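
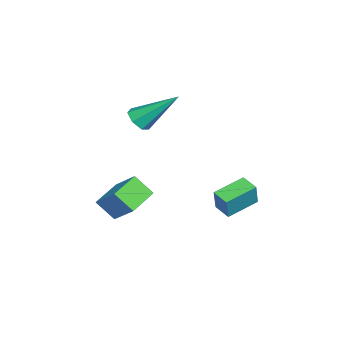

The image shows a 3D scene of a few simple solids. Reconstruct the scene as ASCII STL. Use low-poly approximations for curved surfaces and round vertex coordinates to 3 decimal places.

solid 
facet normal -0.692 -0.682 0.237
outer loop
vertex 0.064 1.465 -0.341
vertex -0.857 2.539 0.057
vertex -0.344 1.509 -1.405
endloop
endfacet
facet normal 0.627 -0.731 -0.270
outer loop
vertex 0.217 2.061 -1.597
vertex 0.064 1.465 -0.341
vertex -0.344 1.509 -1.405
endloop
endfacet
facet normal -0.693 -0.681 0.237
outer loop
vertex -0.344 1.509 -1.405
vertex -0.857 2.539 0.057
vertex -1.265 2.584 -1.007
endloop
endfacet
facet normal -0.358 0.039 -0.933
outer loop
vertex -1.265 2.584 -1.007
vertex 0.217 2.061 -1.597
vertex -0.344 1.509 -1.405
endloop
endfacet
facet normal 0.358 -0.039 0.933
outer loop
vertex 0.064 1.465 -0.341
vertex -0.296 3.091 -0.135
vertex -0.857 2.539 0.057
endloop
endfacet
facet normal 0.626 -0.731 -0.271
outer loop
vertex 0.625 2.016 -0.533
vertex 0.064 1.465 -0.341
vertex 0.217 2.061 -1.597
endloop
endfacet
facet normal 0.358 -0.039 0.933
outer loop
vertex 0.625 2.016 -0.533
vertex -0.296 3.091 -0.135
vertex 0.064 1.465 -0.341
endloop
endfacet
facet normal -0.626 0.731 0.271
outer loop
vertex -0.857 2.539 0.057
vertex -0.296 3.091 -0.135
vertex -1.265 2.584 -1.007
endloop
endfacet
facet normal -0.358 0.039 -0.933
outer loop
vertex -0.704 3.135 -1.199
vertex 0.217 2.061 -1.597
vertex -1.265 2.584 -1.007
endloop
endfacet
facet normal -0.626 0.732 0.270
outer loop
vertex -1.265 2.584 -1.007
vertex -0.296 3.091 -0.135
vertex -0.704 3.135 -1.199
endloop
endfacet
facet normal 0.692 0.682 -0.237
outer loop
vertex -0.704 3.135 -1.199
vertex 0.625 2.016 -0.533
vertex 0.217 2.061 -1.597
endloop
endfacet
facet normal 0.693 0.681 -0.237
outer loop
vertex -0.296 3.091 -0.135
vertex 0.625 2.016 -0.533
vertex -0.704 3.135 -1.199
endloop
endfacet
facet normal -0.016 -0.752 -0.659
outer loop
vertex -2.064 -2.031 2.258
vertex -2.679 -1.866 2.085
vertex -2.108 -1.654 1.829
endloop
endfacet
facet normal 0.966 0.235 0.107
outer loop
vertex -2.064 -2.031 2.258
vertex -2.108 -1.654 1.829
vertex -2.641 -0.234 3.515
endloop
endfacet
facet normal -0.016 -0.752 -0.659
outer loop
vertex -2.108 -1.654 1.829
vertex -2.679 -1.866 2.085
vertex -2.582 -1.437 1.593
endloop
endfacet
facet normal 0.544 0.718 -0.433
outer loop
vertex -2.108 -1.654 1.829
vertex -2.582 -1.437 1.593
vertex -2.641 -0.234 3.515
endloop
endfacet
facet normal -0.017 -0.752 -0.659
outer loop
vertex -2.582 -1.437 1.593
vertex -2.679 -1.866 2.085
vertex -3.129 -1.542 1.727
endloop
endfacet
facet normal -0.282 0.809 -0.515
outer loop
vertex -2.582 -1.437 1.593
vertex -3.129 -1.542 1.727
vertex -2.641 -0.234 3.515
endloop
endfacet
facet normal -0.017 -0.752 -0.659
outer loop
vertex -3.129 -1.542 1.727
vertex -2.679 -1.866 2.085
vertex -3.337 -1.891 2.131
endloop
endfacet
facet normal -0.894 0.441 -0.079
outer loop
vertex -3.129 -1.542 1.727
vertex -3.337 -1.891 2.131
vertex -2.641 -0.234 3.515
endloop
endfacet
facet normal -0.017 -0.752 -0.659
outer loop
vertex -3.337 -1.891 2.131
vertex -2.679 -1.866 2.085
vertex -3.049 -2.221 2.5
endloop
endfacet
facet normal -0.829 -0.110 0.549
outer loop
vertex -3.337 -1.891 2.131
vertex -3.049 -2.221 2.5
vertex -2.641 -0.234 3.515
endloop
endfacet
facet normal -0.018 -0.752 -0.659
outer loop
vertex -3.049 -2.221 2.5
vertex -2.679 -1.866 2.085
vertex -2.482 -2.284 2.556
endloop
endfacet
facet normal -0.136 -0.428 0.893
outer loop
vertex -3.049 -2.221 2.5
vertex -2.482 -2.284 2.556
vertex -2.641 -0.234 3.515
endloop
endfacet
facet normal -0.016 -0.751 -0.660
outer loop
vertex -2.482 -2.284 2.556
vertex -2.679 -1.866 2.085
vertex -2.064 -2.031 2.258
endloop
endfacet
facet normal 0.663 -0.274 0.697
outer loop
vertex -2.482 -2.284 2.556
vertex -2.064 -2.031 2.258
vertex -2.641 -0.234 3.515
endloop
endfacet
facet normal -0.471 -0.595 -0.651
outer loop
vertex -1.692 -3.502 -2.304
vertex -2.971 -2.865 -1.962
vertex -1.525 -2.717 -3.142
endloop
endfacet
facet normal 0.871 -0.433 -0.232
outer loop
vertex -0.829 -1.835 -2.178
vertex -1.692 -3.502 -2.304
vertex -1.525 -2.717 -3.142
endloop
endfacet
facet normal -0.470 -0.596 -0.651
outer loop
vertex -1.525 -2.717 -3.142
vertex -2.971 -2.865 -1.962
vertex -2.805 -2.08 -2.8
endloop
endfacet
facet normal 0.144 0.676 -0.722
outer loop
vertex -2.805 -2.08 -2.8
vertex -0.829 -1.835 -2.178
vertex -1.525 -2.717 -3.142
endloop
endfacet
facet normal -0.144 -0.676 0.722
outer loop
vertex -1.692 -3.502 -2.304
vertex -2.275 -1.983 -0.998
vertex -2.971 -2.865 -1.962
endloop
endfacet
facet normal 0.871 -0.433 -0.233
outer loop
vertex -0.995 -2.62 -1.34
vertex -1.692 -3.502 -2.304
vertex -0.829 -1.835 -2.178
endloop
endfacet
facet normal -0.144 -0.676 0.723
outer loop
vertex -0.995 -2.62 -1.34
vertex -2.275 -1.983 -0.998
vertex -1.692 -3.502 -2.304
endloop
endfacet
facet normal -0.871 0.433 0.233
outer loop
vertex -2.971 -2.865 -1.962
vertex -2.275 -1.983 -0.998
vertex -2.805 -2.08 -2.8
endloop
endfacet
facet normal 0.144 0.676 -0.723
outer loop
vertex -2.108 -1.198 -1.836
vertex -0.829 -1.835 -2.178
vertex -2.805 -2.08 -2.8
endloop
endfacet
facet normal -0.871 0.434 0.233
outer loop
vertex -2.805 -2.08 -2.8
vertex -2.275 -1.983 -0.998
vertex -2.108 -1.198 -1.836
endloop
endfacet
facet normal 0.471 0.595 0.651
outer loop
vertex -2.108 -1.198 -1.836
vertex -0.995 -2.62 -1.34
vertex -0.829 -1.835 -2.178
endloop
endfacet
facet normal 0.470 0.595 0.651
outer loop
vertex -2.275 -1.983 -0.998
vertex -0.995 -2.62 -1.34
vertex -2.108 -1.198 -1.836
endloop
endfacet

endsolid


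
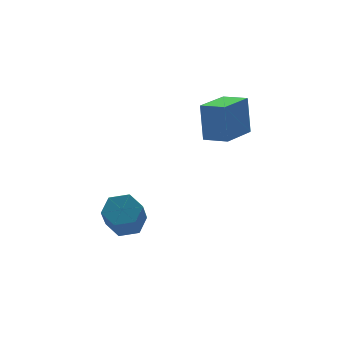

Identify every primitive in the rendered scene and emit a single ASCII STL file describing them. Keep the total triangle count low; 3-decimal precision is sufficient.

solid 
facet normal 0.343 0.491 -0.801
outer loop
vertex -0.584 0.276 -4.095
vertex -1.09 -0.12 -4.555
vertex -1.307 0.566 -4.227
endloop
endfacet
facet normal 0.212 0.790 0.575
outer loop
vertex -0.584 0.276 -4.095
vertex -1.307 0.566 -4.227
vertex -1.103 -0.465 -2.886
endloop
endfacet
facet normal 0.212 0.790 0.575
outer loop
vertex -1.103 -0.465 -2.886
vertex -1.307 0.566 -4.227
vertex -1.826 -0.175 -3.018
endloop
endfacet
facet normal -0.343 -0.491 0.801
outer loop
vertex -1.103 -0.465 -2.886
vertex -1.826 -0.175 -3.018
vertex -1.61 -0.86 -3.345
endloop
endfacet
facet normal 0.344 0.491 -0.800
outer loop
vertex -1.307 0.566 -4.227
vertex -1.09 -0.12 -4.555
vertex -1.813 0.171 -4.687
endloop
endfacet
facet normal -0.686 0.713 0.143
outer loop
vertex -1.307 0.566 -4.227
vertex -1.813 0.171 -4.687
vertex -1.826 -0.175 -3.018
endloop
endfacet
facet normal -0.686 0.713 0.143
outer loop
vertex -1.826 -0.175 -3.018
vertex -1.813 0.171 -4.687
vertex -2.332 -0.57 -3.478
endloop
endfacet
facet normal -0.345 -0.491 0.800
outer loop
vertex -1.826 -0.175 -3.018
vertex -2.332 -0.57 -3.478
vertex -1.61 -0.86 -3.345
endloop
endfacet
facet normal 0.344 0.490 -0.801
outer loop
vertex -1.813 0.171 -4.687
vertex -1.09 -0.12 -4.555
vertex -1.597 -0.515 -5.014
endloop
endfacet
facet normal -0.898 -0.077 -0.433
outer loop
vertex -1.813 0.171 -4.687
vertex -1.597 -0.515 -5.014
vertex -2.332 -0.57 -3.478
endloop
endfacet
facet normal -0.898 -0.077 -0.433
outer loop
vertex -2.332 -0.57 -3.478
vertex -1.597 -0.515 -5.014
vertex -2.116 -1.256 -3.805
endloop
endfacet
facet normal -0.344 -0.490 0.801
outer loop
vertex -2.332 -0.57 -3.478
vertex -2.116 -1.256 -3.805
vertex -1.61 -0.86 -3.345
endloop
endfacet
facet normal 0.343 0.491 -0.801
outer loop
vertex -1.597 -0.515 -5.014
vertex -1.09 -0.12 -4.555
vertex -0.874 -0.805 -4.882
endloop
endfacet
facet normal -0.212 -0.790 -0.575
outer loop
vertex -1.597 -0.515 -5.014
vertex -0.874 -0.805 -4.882
vertex -2.116 -1.256 -3.805
endloop
endfacet
facet normal -0.212 -0.790 -0.575
outer loop
vertex -2.116 -1.256 -3.805
vertex -0.874 -0.805 -4.882
vertex -1.393 -1.546 -3.673
endloop
endfacet
facet normal -0.343 -0.491 0.801
outer loop
vertex -2.116 -1.256 -3.805
vertex -1.393 -1.546 -3.673
vertex -1.61 -0.86 -3.345
endloop
endfacet
facet normal 0.345 0.491 -0.800
outer loop
vertex -0.874 -0.805 -4.882
vertex -1.09 -0.12 -4.555
vertex -0.368 -0.41 -4.422
endloop
endfacet
facet normal 0.686 -0.713 -0.143
outer loop
vertex -0.874 -0.805 -4.882
vertex -0.368 -0.41 -4.422
vertex -1.393 -1.546 -3.673
endloop
endfacet
facet normal 0.686 -0.713 -0.143
outer loop
vertex -1.393 -1.546 -3.673
vertex -0.368 -0.41 -4.422
vertex -0.887 -1.151 -3.213
endloop
endfacet
facet normal -0.344 -0.491 0.800
outer loop
vertex -1.393 -1.546 -3.673
vertex -0.887 -1.151 -3.213
vertex -1.61 -0.86 -3.345
endloop
endfacet
facet normal 0.344 0.490 -0.801
outer loop
vertex -0.368 -0.41 -4.422
vertex -1.09 -0.12 -4.555
vertex -0.584 0.276 -4.095
endloop
endfacet
facet normal 0.898 0.077 0.433
outer loop
vertex -0.368 -0.41 -4.422
vertex -0.584 0.276 -4.095
vertex -0.887 -1.151 -3.213
endloop
endfacet
facet normal 0.898 0.077 0.433
outer loop
vertex -0.887 -1.151 -3.213
vertex -0.584 0.276 -4.095
vertex -1.103 -0.465 -2.886
endloop
endfacet
facet normal -0.344 -0.490 0.801
outer loop
vertex -0.887 -1.151 -3.213
vertex -1.103 -0.465 -2.886
vertex -1.61 -0.86 -3.345
endloop
endfacet
facet normal -0.842 -0.507 0.185
outer loop
vertex 2.471 -1.208 1.257
vertex 1.902 -0.338 1.053
vertex 2.381 -1.639 -0.333
endloop
endfacet
facet normal 0.537 -0.822 0.192
outer loop
vertex 3.838 -0.762 -0.653
vertex 2.471 -1.208 1.257
vertex 2.381 -1.639 -0.333
endloop
endfacet
facet normal -0.842 -0.507 0.185
outer loop
vertex 2.381 -1.639 -0.333
vertex 1.902 -0.338 1.053
vertex 1.812 -0.769 -0.537
endloop
endfacet
facet normal -0.054 -0.261 -0.964
outer loop
vertex 1.812 -0.769 -0.537
vertex 3.838 -0.762 -0.653
vertex 2.381 -1.639 -0.333
endloop
endfacet
facet normal 0.054 0.261 0.964
outer loop
vertex 2.471 -1.208 1.257
vertex 3.359 0.539 0.733
vertex 1.902 -0.338 1.053
endloop
endfacet
facet normal 0.537 -0.822 0.192
outer loop
vertex 3.928 -0.331 0.937
vertex 2.471 -1.208 1.257
vertex 3.838 -0.762 -0.653
endloop
endfacet
facet normal 0.054 0.261 0.964
outer loop
vertex 3.928 -0.331 0.937
vertex 3.359 0.539 0.733
vertex 2.471 -1.208 1.257
endloop
endfacet
facet normal -0.537 0.822 -0.192
outer loop
vertex 1.902 -0.338 1.053
vertex 3.359 0.539 0.733
vertex 1.812 -0.769 -0.537
endloop
endfacet
facet normal -0.054 -0.261 -0.964
outer loop
vertex 3.269 0.108 -0.857
vertex 3.838 -0.762 -0.653
vertex 1.812 -0.769 -0.537
endloop
endfacet
facet normal -0.537 0.822 -0.192
outer loop
vertex 1.812 -0.769 -0.537
vertex 3.359 0.539 0.733
vertex 3.269 0.108 -0.857
endloop
endfacet
facet normal 0.842 0.507 -0.185
outer loop
vertex 3.269 0.108 -0.857
vertex 3.928 -0.331 0.937
vertex 3.838 -0.762 -0.653
endloop
endfacet
facet normal 0.842 0.507 -0.185
outer loop
vertex 3.359 0.539 0.733
vertex 3.928 -0.331 0.937
vertex 3.269 0.108 -0.857
endloop
endfacet

endsolid


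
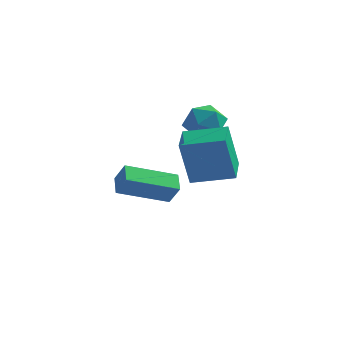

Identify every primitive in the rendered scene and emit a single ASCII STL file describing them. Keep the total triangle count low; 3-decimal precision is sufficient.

solid 
facet normal -0.510 0.191 -0.839
outer loop
vertex -2.664 0.646 -0.724
vertex -3.036 1.378 -0.331
vertex -1.014 1.874 -1.447
endloop
endfacet
facet normal 0.408 -0.804 -0.433
outer loop
vertex -0.504 1.682 -0.609
vertex -2.664 0.646 -0.724
vertex -1.014 1.874 -1.447
endloop
endfacet
facet normal -0.510 0.191 -0.839
outer loop
vertex -1.014 1.874 -1.447
vertex -3.036 1.378 -0.331
vertex -1.386 2.605 -1.054
endloop
endfacet
facet normal 0.757 0.563 -0.332
outer loop
vertex -1.386 2.605 -1.054
vertex -0.504 1.682 -0.609
vertex -1.014 1.874 -1.447
endloop
endfacet
facet normal -0.757 -0.563 0.332
outer loop
vertex -2.664 0.646 -0.724
vertex -2.526 1.186 0.507
vertex -3.036 1.378 -0.331
endloop
endfacet
facet normal 0.409 -0.804 -0.432
outer loop
vertex -2.154 0.455 0.114
vertex -2.664 0.646 -0.724
vertex -0.504 1.682 -0.609
endloop
endfacet
facet normal -0.757 -0.563 0.332
outer loop
vertex -2.154 0.455 0.114
vertex -2.526 1.186 0.507
vertex -2.664 0.646 -0.724
endloop
endfacet
facet normal -0.408 0.804 0.433
outer loop
vertex -3.036 1.378 -0.331
vertex -2.526 1.186 0.507
vertex -1.386 2.605 -1.054
endloop
endfacet
facet normal 0.757 0.563 -0.332
outer loop
vertex -0.876 2.414 -0.216
vertex -0.504 1.682 -0.609
vertex -1.386 2.605 -1.054
endloop
endfacet
facet normal -0.409 0.804 0.432
outer loop
vertex -1.386 2.605 -1.054
vertex -2.526 1.186 0.507
vertex -0.876 2.414 -0.216
endloop
endfacet
facet normal 0.510 -0.191 0.839
outer loop
vertex -0.876 2.414 -0.216
vertex -2.154 0.455 0.114
vertex -0.504 1.682 -0.609
endloop
endfacet
facet normal 0.510 -0.191 0.839
outer loop
vertex -2.526 1.186 0.507
vertex -2.154 0.455 0.114
vertex -0.876 2.414 -0.216
endloop
endfacet
facet normal -0.899 -0.178 0.399
outer loop
vertex -0.367 2.271 3.126
vertex -0.326 1.406 2.833
vertex -0.002 1.624 3.66
endloop
endfacet
facet normal -0.551 0.324 0.769
outer loop
vertex -0.367 2.271 3.126
vertex -0.002 1.624 3.66
vertex 0.396 2.445 3.6
endloop
endfacet
facet normal -0.397 0.859 0.324
outer loop
vertex -0.367 2.271 3.126
vertex 0.396 2.445 3.6
vertex 0.318 2.735 2.736
endloop
endfacet
facet normal -0.650 0.689 -0.321
outer loop
vertex -0.367 2.271 3.126
vertex 0.318 2.735 2.736
vertex -0.128 2.093 2.261
endloop
endfacet
facet normal -0.960 0.048 -0.275
outer loop
vertex -0.367 2.271 3.126
vertex -0.128 2.093 2.261
vertex -0.326 1.406 2.833
endloop
endfacet
facet normal 0.064 0.042 0.997
outer loop
vertex 0.396 2.445 3.6
vertex -0.002 1.624 3.66
vertex 0.908 1.687 3.599
endloop
endfacet
facet normal -0.500 -0.769 0.398
outer loop
vertex -0.002 1.624 3.66
vertex -0.326 1.406 2.833
vertex 0.462 1.045 3.124
endloop
endfacet
facet normal -0.599 -0.404 -0.692
outer loop
vertex -0.326 1.406 2.833
vertex -0.128 2.093 2.261
vertex 0.384 1.335 2.26
endloop
endfacet
facet normal -0.095 0.634 -0.767
outer loop
vertex -0.128 2.093 2.261
vertex 0.318 2.735 2.736
vertex 0.782 2.156 2.2
endloop
endfacet
facet normal 0.314 0.908 0.277
outer loop
vertex 0.318 2.735 2.736
vertex 0.396 2.445 3.6
vertex 1.106 2.374 3.027
endloop
endfacet
facet normal 0.650 -0.689 0.321
outer loop
vertex 1.147 1.509 2.734
vertex 0.908 1.687 3.599
vertex 0.462 1.045 3.124
endloop
endfacet
facet normal 0.397 -0.859 -0.324
outer loop
vertex 1.147 1.509 2.734
vertex 0.462 1.045 3.124
vertex 0.384 1.335 2.26
endloop
endfacet
facet normal 0.551 -0.324 -0.769
outer loop
vertex 1.147 1.509 2.734
vertex 0.384 1.335 2.26
vertex 0.782 2.156 2.2
endloop
endfacet
facet normal 0.899 0.178 -0.399
outer loop
vertex 1.147 1.509 2.734
vertex 0.782 2.156 2.2
vertex 1.106 2.374 3.027
endloop
endfacet
facet normal 0.960 -0.048 0.275
outer loop
vertex 1.147 1.509 2.734
vertex 1.106 2.374 3.027
vertex 0.908 1.687 3.599
endloop
endfacet
facet normal 0.095 -0.634 0.767
outer loop
vertex 0.462 1.045 3.124
vertex 0.908 1.687 3.599
vertex -0.002 1.624 3.66
endloop
endfacet
facet normal -0.314 -0.908 -0.277
outer loop
vertex 0.384 1.335 2.26
vertex 0.462 1.045 3.124
vertex -0.326 1.406 2.833
endloop
endfacet
facet normal -0.064 -0.042 -0.997
outer loop
vertex 0.782 2.156 2.2
vertex 0.384 1.335 2.26
vertex -0.128 2.093 2.261
endloop
endfacet
facet normal 0.500 0.769 -0.398
outer loop
vertex 1.106 2.374 3.027
vertex 0.782 2.156 2.2
vertex 0.318 2.735 2.736
endloop
endfacet
facet normal 0.599 0.404 0.692
outer loop
vertex 0.908 1.687 3.599
vertex 1.106 2.374 3.027
vertex 0.396 2.445 3.6
endloop
endfacet
facet normal -0.947 -0.256 -0.195
outer loop
vertex 1.173 -2.622 3.583
vertex 0.797 -1.332 3.714
vertex 1.479 -2.345 1.729
endloop
endfacet
facet normal 0.278 -0.956 -0.097
outer loop
vertex 3.023 -1.928 2.046
vertex 1.173 -2.622 3.583
vertex 1.479 -2.345 1.729
endloop
endfacet
facet normal -0.947 -0.256 -0.195
outer loop
vertex 1.479 -2.345 1.729
vertex 0.797 -1.332 3.714
vertex 1.104 -1.055 1.859
endloop
endfacet
facet normal 0.161 0.145 -0.976
outer loop
vertex 1.104 -1.055 1.859
vertex 3.023 -1.928 2.046
vertex 1.479 -2.345 1.729
endloop
endfacet
facet normal -0.161 -0.146 0.976
outer loop
vertex 1.173 -2.622 3.583
vertex 2.341 -0.915 4.031
vertex 0.797 -1.332 3.714
endloop
endfacet
facet normal 0.278 -0.956 -0.097
outer loop
vertex 2.716 -2.205 3.901
vertex 1.173 -2.622 3.583
vertex 3.023 -1.928 2.046
endloop
endfacet
facet normal -0.162 -0.145 0.976
outer loop
vertex 2.716 -2.205 3.901
vertex 2.341 -0.915 4.031
vertex 1.173 -2.622 3.583
endloop
endfacet
facet normal -0.278 0.956 0.097
outer loop
vertex 0.797 -1.332 3.714
vertex 2.341 -0.915 4.031
vertex 1.104 -1.055 1.859
endloop
endfacet
facet normal 0.162 0.146 -0.976
outer loop
vertex 2.647 -0.638 2.177
vertex 3.023 -1.928 2.046
vertex 1.104 -1.055 1.859
endloop
endfacet
facet normal -0.278 0.956 0.097
outer loop
vertex 1.104 -1.055 1.859
vertex 2.341 -0.915 4.031
vertex 2.647 -0.638 2.177
endloop
endfacet
facet normal 0.947 0.256 0.195
outer loop
vertex 2.647 -0.638 2.177
vertex 2.716 -2.205 3.901
vertex 3.023 -1.928 2.046
endloop
endfacet
facet normal 0.947 0.256 0.195
outer loop
vertex 2.341 -0.915 4.031
vertex 2.716 -2.205 3.901
vertex 2.647 -0.638 2.177
endloop
endfacet

endsolid


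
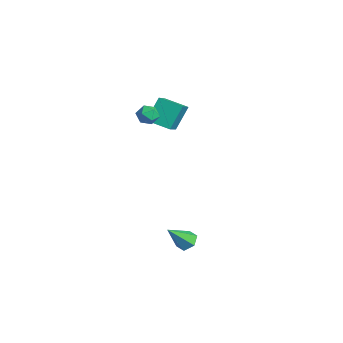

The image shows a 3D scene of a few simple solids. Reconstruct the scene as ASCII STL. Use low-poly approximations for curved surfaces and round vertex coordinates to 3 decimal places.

solid 
facet normal -0.074 0.665 -0.743
outer loop
vertex 3.089 1.847 -4.964
vertex 2.623 2.232 -4.573
vertex 3.329 2.364 -4.525
endloop
endfacet
facet normal 0.914 -0.406 -0.021
outer loop
vertex 3.089 1.847 -4.964
vertex 3.329 2.364 -4.525
vertex 2.757 1.008 -3.207
endloop
endfacet
facet normal -0.074 0.665 -0.743
outer loop
vertex 3.329 2.364 -4.525
vertex 2.623 2.232 -4.573
vertex 2.863 2.749 -4.134
endloop
endfacet
facet normal 0.742 0.279 0.609
outer loop
vertex 3.329 2.364 -4.525
vertex 2.863 2.749 -4.134
vertex 2.757 1.008 -3.207
endloop
endfacet
facet normal -0.072 0.665 -0.744
outer loop
vertex 2.863 2.749 -4.134
vertex 2.623 2.232 -4.573
vertex 2.157 2.618 -4.183
endloop
endfacet
facet normal -0.148 0.472 0.869
outer loop
vertex 2.863 2.749 -4.134
vertex 2.157 2.618 -4.183
vertex 2.757 1.008 -3.207
endloop
endfacet
facet normal -0.073 0.664 -0.744
outer loop
vertex 2.157 2.618 -4.183
vertex 2.623 2.232 -4.573
vertex 1.917 2.1 -4.622
endloop
endfacet
facet normal -0.867 -0.021 0.498
outer loop
vertex 2.157 2.618 -4.183
vertex 1.917 2.1 -4.622
vertex 2.757 1.008 -3.207
endloop
endfacet
facet normal -0.073 0.666 -0.743
outer loop
vertex 1.917 2.1 -4.622
vertex 2.623 2.232 -4.573
vertex 2.383 1.715 -5.013
endloop
endfacet
facet normal -0.695 -0.707 -0.133
outer loop
vertex 1.917 2.1 -4.622
vertex 2.383 1.715 -5.013
vertex 2.757 1.008 -3.207
endloop
endfacet
facet normal -0.073 0.666 -0.743
outer loop
vertex 2.383 1.715 -5.013
vertex 2.623 2.232 -4.573
vertex 3.089 1.847 -4.964
endloop
endfacet
facet normal 0.195 -0.899 -0.392
outer loop
vertex 2.383 1.715 -5.013
vertex 3.089 1.847 -4.964
vertex 2.757 1.008 -3.207
endloop
endfacet
facet normal -0.747 0.665 0.009
outer loop
vertex -1.393 2.03 3.31
vertex -1.776 1.594 3.745
vertex -1.33 2.091 4.03
endloop
endfacet
facet normal -0.116 0.990 -0.074
outer loop
vertex -1.393 2.03 3.31
vertex -1.33 2.091 4.03
vertex -0.74 2.129 3.609
endloop
endfacet
facet normal 0.192 0.726 -0.660
outer loop
vertex -1.393 2.03 3.31
vertex -0.74 2.129 3.609
vertex -0.821 1.656 3.065
endloop
endfacet
facet normal -0.247 0.238 -0.939
outer loop
vertex -1.393 2.03 3.31
vertex -0.821 1.656 3.065
vertex -1.461 1.325 3.149
endloop
endfacet
facet normal -0.826 0.200 -0.527
outer loop
vertex -1.393 2.03 3.31
vertex -1.461 1.325 3.149
vertex -1.776 1.594 3.745
endloop
endfacet
facet normal 0.293 0.824 0.485
outer loop
vertex -0.74 2.129 3.609
vertex -1.33 2.091 4.03
vertex -0.719 1.755 4.231
endloop
endfacet
facet normal -0.727 0.296 0.620
outer loop
vertex -1.33 2.091 4.03
vertex -1.776 1.594 3.745
vertex -1.359 1.424 4.315
endloop
endfacet
facet normal -0.855 -0.457 -0.246
outer loop
vertex -1.776 1.594 3.745
vertex -1.461 1.325 3.149
vertex -1.44 0.951 3.771
endloop
endfacet
facet normal 0.084 -0.395 -0.915
outer loop
vertex -1.461 1.325 3.149
vertex -0.821 1.656 3.065
vertex -0.85 0.989 3.35
endloop
endfacet
facet normal 0.793 0.396 -0.462
outer loop
vertex -0.821 1.656 3.065
vertex -0.74 2.129 3.609
vertex -0.404 1.486 3.635
endloop
endfacet
facet normal 0.247 -0.238 0.939
outer loop
vertex -0.787 1.05 4.07
vertex -0.719 1.755 4.231
vertex -1.359 1.424 4.315
endloop
endfacet
facet normal -0.192 -0.726 0.660
outer loop
vertex -0.787 1.05 4.07
vertex -1.359 1.424 4.315
vertex -1.44 0.951 3.771
endloop
endfacet
facet normal 0.116 -0.990 0.074
outer loop
vertex -0.787 1.05 4.07
vertex -1.44 0.951 3.771
vertex -0.85 0.989 3.35
endloop
endfacet
facet normal 0.747 -0.665 -0.009
outer loop
vertex -0.787 1.05 4.07
vertex -0.85 0.989 3.35
vertex -0.404 1.486 3.635
endloop
endfacet
facet normal 0.826 -0.200 0.527
outer loop
vertex -0.787 1.05 4.07
vertex -0.404 1.486 3.635
vertex -0.719 1.755 4.231
endloop
endfacet
facet normal -0.084 0.395 0.915
outer loop
vertex -1.359 1.424 4.315
vertex -0.719 1.755 4.231
vertex -1.33 2.091 4.03
endloop
endfacet
facet normal -0.793 -0.396 0.462
outer loop
vertex -1.44 0.951 3.771
vertex -1.359 1.424 4.315
vertex -1.776 1.594 3.745
endloop
endfacet
facet normal -0.293 -0.824 -0.485
outer loop
vertex -0.85 0.989 3.35
vertex -1.44 0.951 3.771
vertex -1.461 1.325 3.149
endloop
endfacet
facet normal 0.727 -0.296 -0.620
outer loop
vertex -0.404 1.486 3.635
vertex -0.85 0.989 3.35
vertex -0.821 1.656 3.065
endloop
endfacet
facet normal 0.855 0.457 0.246
outer loop
vertex -0.719 1.755 4.231
vertex -0.404 1.486 3.635
vertex -0.74 2.129 3.609
endloop
endfacet
facet normal -0.707 0.477 -0.521
outer loop
vertex -3.647 3.685 3.11
vertex -2.655 4.7 2.693
vertex -3.261 2.735 1.717
endloop
endfacet
facet normal -0.670 -0.686 0.282
outer loop
vertex -1.725 1.7 2.847
vertex -3.647 3.685 3.11
vertex -3.261 2.735 1.717
endloop
endfacet
facet normal -0.708 0.477 -0.521
outer loop
vertex -3.261 2.735 1.717
vertex -2.655 4.7 2.693
vertex -2.269 3.751 1.299
endloop
endfacet
facet normal 0.223 -0.549 -0.806
outer loop
vertex -2.269 3.751 1.299
vertex -1.725 1.7 2.847
vertex -3.261 2.735 1.717
endloop
endfacet
facet normal -0.223 0.549 0.806
outer loop
vertex -3.647 3.685 3.11
vertex -1.119 3.665 3.823
vertex -2.655 4.7 2.693
endloop
endfacet
facet normal -0.670 -0.686 0.282
outer loop
vertex -2.111 2.649 4.241
vertex -3.647 3.685 3.11
vertex -1.725 1.7 2.847
endloop
endfacet
facet normal -0.223 0.549 0.806
outer loop
vertex -2.111 2.649 4.241
vertex -1.119 3.665 3.823
vertex -3.647 3.685 3.11
endloop
endfacet
facet normal 0.670 0.687 -0.282
outer loop
vertex -2.655 4.7 2.693
vertex -1.119 3.665 3.823
vertex -2.269 3.751 1.299
endloop
endfacet
facet normal 0.223 -0.549 -0.806
outer loop
vertex -0.733 2.715 2.43
vertex -1.725 1.7 2.847
vertex -2.269 3.751 1.299
endloop
endfacet
facet normal 0.671 0.686 -0.282
outer loop
vertex -2.269 3.751 1.299
vertex -1.119 3.665 3.823
vertex -0.733 2.715 2.43
endloop
endfacet
facet normal 0.708 -0.477 0.521
outer loop
vertex -0.733 2.715 2.43
vertex -2.111 2.649 4.241
vertex -1.725 1.7 2.847
endloop
endfacet
facet normal 0.708 -0.477 0.521
outer loop
vertex -1.119 3.665 3.823
vertex -2.111 2.649 4.241
vertex -0.733 2.715 2.43
endloop
endfacet

endsolid


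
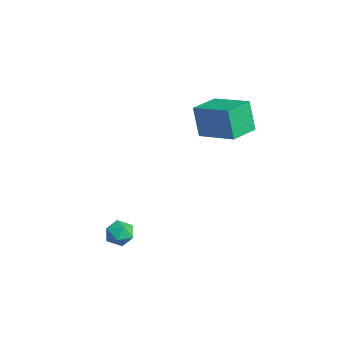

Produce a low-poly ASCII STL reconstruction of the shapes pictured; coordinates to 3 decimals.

solid 
facet normal -0.508 0.860 -0.050
outer loop
vertex -1.272 2.69 3.995
vertex 0.168 3.565 4.428
vertex -0.923 2.814 2.583
endloop
endfacet
facet normal -0.828 -0.503 -0.249
outer loop
vertex -0.228 1.635 2.652
vertex -1.272 2.69 3.995
vertex -0.923 2.814 2.583
endloop
endfacet
facet normal -0.508 0.860 -0.050
outer loop
vertex -0.923 2.814 2.583
vertex 0.168 3.565 4.428
vertex 0.517 3.689 3.016
endloop
endfacet
facet normal 0.239 0.085 -0.967
outer loop
vertex 0.517 3.689 3.016
vertex -0.228 1.635 2.652
vertex -0.923 2.814 2.583
endloop
endfacet
facet normal -0.239 -0.085 0.967
outer loop
vertex -1.272 2.69 3.995
vertex 0.863 2.386 4.497
vertex 0.168 3.565 4.428
endloop
endfacet
facet normal -0.828 -0.503 -0.249
outer loop
vertex -0.577 1.511 4.064
vertex -1.272 2.69 3.995
vertex -0.228 1.635 2.652
endloop
endfacet
facet normal -0.239 -0.085 0.967
outer loop
vertex -0.577 1.511 4.064
vertex 0.863 2.386 4.497
vertex -1.272 2.69 3.995
endloop
endfacet
facet normal 0.828 0.503 0.249
outer loop
vertex 0.168 3.565 4.428
vertex 0.863 2.386 4.497
vertex 0.517 3.689 3.016
endloop
endfacet
facet normal 0.239 0.085 -0.967
outer loop
vertex 1.212 2.51 3.085
vertex -0.228 1.635 2.652
vertex 0.517 3.689 3.016
endloop
endfacet
facet normal 0.828 0.503 0.249
outer loop
vertex 0.517 3.689 3.016
vertex 0.863 2.386 4.497
vertex 1.212 2.51 3.085
endloop
endfacet
facet normal 0.508 -0.860 0.050
outer loop
vertex 1.212 2.51 3.085
vertex -0.577 1.511 4.064
vertex -0.228 1.635 2.652
endloop
endfacet
facet normal 0.508 -0.860 0.050
outer loop
vertex 0.863 2.386 4.497
vertex -0.577 1.511 4.064
vertex 1.212 2.51 3.085
endloop
endfacet
facet normal -0.623 0.569 0.536
outer loop
vertex 0.988 -1.958 -0.992
vertex 1.213 -2.229 -0.443
vertex 1.497 -1.693 -0.682
endloop
endfacet
facet normal -0.430 0.901 -0.064
outer loop
vertex 0.988 -1.958 -0.992
vertex 1.497 -1.693 -0.682
vertex 1.499 -1.738 -1.332
endloop
endfacet
facet normal -0.619 0.488 -0.615
outer loop
vertex 0.988 -1.958 -0.992
vertex 1.499 -1.738 -1.332
vertex 1.217 -2.303 -1.496
endloop
endfacet
facet normal -0.930 -0.100 -0.354
outer loop
vertex 0.988 -1.958 -0.992
vertex 1.217 -2.303 -1.496
vertex 1.04 -2.606 -0.946
endloop
endfacet
facet normal -0.933 -0.049 0.358
outer loop
vertex 0.988 -1.958 -0.992
vertex 1.04 -2.606 -0.946
vertex 1.213 -2.229 -0.443
endloop
endfacet
facet normal 0.282 0.957 -0.065
outer loop
vertex 1.499 -1.738 -1.332
vertex 1.497 -1.693 -0.682
vertex 2.04 -1.874 -0.994
endloop
endfacet
facet normal -0.032 0.421 0.906
outer loop
vertex 1.497 -1.693 -0.682
vertex 1.213 -2.229 -0.443
vertex 1.863 -2.177 -0.444
endloop
endfacet
facet normal -0.532 -0.580 0.617
outer loop
vertex 1.213 -2.229 -0.443
vertex 1.04 -2.606 -0.946
vertex 1.581 -2.742 -0.608
endloop
endfacet
facet normal -0.527 -0.661 -0.534
outer loop
vertex 1.04 -2.606 -0.946
vertex 1.217 -2.303 -1.496
vertex 1.583 -2.787 -1.258
endloop
endfacet
facet normal -0.025 0.290 -0.957
outer loop
vertex 1.217 -2.303 -1.496
vertex 1.499 -1.738 -1.332
vertex 1.867 -2.251 -1.497
endloop
endfacet
facet normal 0.930 0.100 0.354
outer loop
vertex 2.092 -2.522 -0.948
vertex 2.04 -1.874 -0.994
vertex 1.863 -2.177 -0.444
endloop
endfacet
facet normal 0.619 -0.488 0.615
outer loop
vertex 2.092 -2.522 -0.948
vertex 1.863 -2.177 -0.444
vertex 1.581 -2.742 -0.608
endloop
endfacet
facet normal 0.430 -0.901 0.064
outer loop
vertex 2.092 -2.522 -0.948
vertex 1.581 -2.742 -0.608
vertex 1.583 -2.787 -1.258
endloop
endfacet
facet normal 0.623 -0.569 -0.536
outer loop
vertex 2.092 -2.522 -0.948
vertex 1.583 -2.787 -1.258
vertex 1.867 -2.251 -1.497
endloop
endfacet
facet normal 0.933 0.049 -0.358
outer loop
vertex 2.092 -2.522 -0.948
vertex 1.867 -2.251 -1.497
vertex 2.04 -1.874 -0.994
endloop
endfacet
facet normal 0.527 0.661 0.534
outer loop
vertex 1.863 -2.177 -0.444
vertex 2.04 -1.874 -0.994
vertex 1.497 -1.693 -0.682
endloop
endfacet
facet normal 0.025 -0.290 0.957
outer loop
vertex 1.581 -2.742 -0.608
vertex 1.863 -2.177 -0.444
vertex 1.213 -2.229 -0.443
endloop
endfacet
facet normal -0.282 -0.957 0.065
outer loop
vertex 1.583 -2.787 -1.258
vertex 1.581 -2.742 -0.608
vertex 1.04 -2.606 -0.946
endloop
endfacet
facet normal 0.032 -0.421 -0.906
outer loop
vertex 1.867 -2.251 -1.497
vertex 1.583 -2.787 -1.258
vertex 1.217 -2.303 -1.496
endloop
endfacet
facet normal 0.532 0.580 -0.617
outer loop
vertex 2.04 -1.874 -0.994
vertex 1.867 -2.251 -1.497
vertex 1.499 -1.738 -1.332
endloop
endfacet

endsolid


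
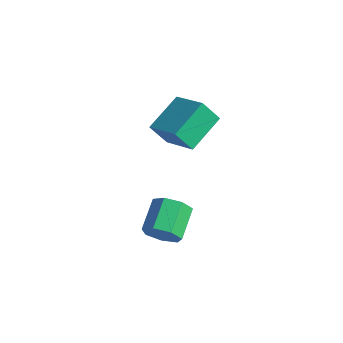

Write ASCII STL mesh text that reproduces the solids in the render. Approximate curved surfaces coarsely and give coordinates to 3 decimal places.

solid 
facet normal -0.920 0.053 -0.389
outer loop
vertex -1.05 0.421 -1.015
vertex -1.29 2.084 -0.218
vertex -0.609 0.95 -1.986
endloop
endfacet
facet normal 0.129 -0.894 -0.429
outer loop
vertex 1.01 0.856 -1.302
vertex -1.05 0.421 -1.015
vertex -0.609 0.95 -1.986
endloop
endfacet
facet normal -0.920 0.054 -0.389
outer loop
vertex -0.609 0.95 -1.986
vertex -1.29 2.084 -0.218
vertex -0.849 2.613 -1.188
endloop
endfacet
facet normal 0.370 0.445 -0.815
outer loop
vertex -0.849 2.613 -1.188
vertex 1.01 0.856 -1.302
vertex -0.609 0.95 -1.986
endloop
endfacet
facet normal -0.370 -0.444 0.816
outer loop
vertex -1.05 0.421 -1.015
vertex 0.329 1.99 0.466
vertex -1.29 2.084 -0.218
endloop
endfacet
facet normal 0.129 -0.894 -0.429
outer loop
vertex 0.569 0.327 -0.332
vertex -1.05 0.421 -1.015
vertex 1.01 0.856 -1.302
endloop
endfacet
facet normal -0.370 -0.445 0.816
outer loop
vertex 0.569 0.327 -0.332
vertex 0.329 1.99 0.466
vertex -1.05 0.421 -1.015
endloop
endfacet
facet normal -0.129 0.894 0.429
outer loop
vertex -1.29 2.084 -0.218
vertex 0.329 1.99 0.466
vertex -0.849 2.613 -1.188
endloop
endfacet
facet normal 0.370 0.444 -0.816
outer loop
vertex 0.77 2.519 -0.505
vertex 1.01 0.856 -1.302
vertex -0.849 2.613 -1.188
endloop
endfacet
facet normal -0.129 0.894 0.429
outer loop
vertex -0.849 2.613 -1.188
vertex 0.329 1.99 0.466
vertex 0.77 2.519 -0.505
endloop
endfacet
facet normal 0.920 -0.054 0.389
outer loop
vertex 0.77 2.519 -0.505
vertex 0.569 0.327 -0.332
vertex 1.01 0.856 -1.302
endloop
endfacet
facet normal 0.920 -0.054 0.389
outer loop
vertex 0.329 1.99 0.466
vertex 0.569 0.327 -0.332
vertex 0.77 2.519 -0.505
endloop
endfacet
facet normal 0.445 -0.777 -0.445
outer loop
vertex 4.217 -2.83 -2.418
vertex 3.891 -3.319 -1.891
vertex 3.604 -3.084 -2.588
endloop
endfacet
facet normal 0.028 0.509 -0.860
outer loop
vertex 4.217 -2.83 -2.418
vertex 3.604 -3.084 -2.588
vertex 3.576 -1.711 -1.776
endloop
endfacet
facet normal 0.029 0.509 -0.860
outer loop
vertex 3.576 -1.711 -1.776
vertex 3.604 -3.084 -2.588
vertex 2.963 -1.965 -1.947
endloop
endfacet
facet normal -0.446 0.776 0.445
outer loop
vertex 3.576 -1.711 -1.776
vertex 2.963 -1.965 -1.947
vertex 3.249 -2.201 -1.249
endloop
endfacet
facet normal 0.445 -0.777 -0.445
outer loop
vertex 3.604 -3.084 -2.588
vertex 3.891 -3.319 -1.891
vertex 3.206 -3.515 -2.234
endloop
endfacet
facet normal -0.681 0.029 -0.731
outer loop
vertex 3.604 -3.084 -2.588
vertex 3.206 -3.515 -2.234
vertex 2.963 -1.965 -1.947
endloop
endfacet
facet normal -0.682 0.028 -0.731
outer loop
vertex 2.963 -1.965 -1.947
vertex 3.206 -3.515 -2.234
vertex 2.565 -2.396 -1.592
endloop
endfacet
facet normal -0.445 0.777 0.445
outer loop
vertex 2.963 -1.965 -1.947
vertex 2.565 -2.396 -1.592
vertex 3.249 -2.201 -1.249
endloop
endfacet
facet normal 0.445 -0.777 -0.446
outer loop
vertex 3.206 -3.515 -2.234
vertex 3.891 -3.319 -1.891
vertex 3.324 -3.799 -1.621
endloop
endfacet
facet normal -0.879 -0.474 -0.051
outer loop
vertex 3.206 -3.515 -2.234
vertex 3.324 -3.799 -1.621
vertex 2.565 -2.396 -1.592
endloop
endfacet
facet normal -0.879 -0.474 -0.051
outer loop
vertex 2.565 -2.396 -1.592
vertex 3.324 -3.799 -1.621
vertex 2.683 -2.68 -0.979
endloop
endfacet
facet normal -0.445 0.777 0.446
outer loop
vertex 2.565 -2.396 -1.592
vertex 2.683 -2.68 -0.979
vertex 3.249 -2.201 -1.249
endloop
endfacet
facet normal 0.446 -0.777 -0.445
outer loop
vertex 3.324 -3.799 -1.621
vertex 3.891 -3.319 -1.891
vertex 3.868 -3.722 -1.211
endloop
endfacet
facet normal -0.415 -0.620 0.666
outer loop
vertex 3.324 -3.799 -1.621
vertex 3.868 -3.722 -1.211
vertex 2.683 -2.68 -0.979
endloop
endfacet
facet normal -0.414 -0.619 0.667
outer loop
vertex 2.683 -2.68 -0.979
vertex 3.868 -3.722 -1.211
vertex 3.227 -2.603 -0.57
endloop
endfacet
facet normal -0.445 0.777 0.446
outer loop
vertex 2.683 -2.68 -0.979
vertex 3.227 -2.603 -0.57
vertex 3.249 -2.201 -1.249
endloop
endfacet
facet normal 0.445 -0.777 -0.445
outer loop
vertex 3.868 -3.722 -1.211
vertex 3.891 -3.319 -1.891
vertex 4.429 -3.342 -1.313
endloop
endfacet
facet normal 0.363 -0.298 0.883
outer loop
vertex 3.868 -3.722 -1.211
vertex 4.429 -3.342 -1.313
vertex 3.227 -2.603 -0.57
endloop
endfacet
facet normal 0.363 -0.298 0.883
outer loop
vertex 3.227 -2.603 -0.57
vertex 4.429 -3.342 -1.313
vertex 3.788 -2.223 -0.672
endloop
endfacet
facet normal -0.445 0.777 0.445
outer loop
vertex 3.227 -2.603 -0.57
vertex 3.788 -2.223 -0.672
vertex 3.249 -2.201 -1.249
endloop
endfacet
facet normal 0.446 -0.776 -0.446
outer loop
vertex 4.429 -3.342 -1.313
vertex 3.891 -3.319 -1.891
vertex 4.585 -2.944 -1.85
endloop
endfacet
facet normal 0.866 0.247 0.435
outer loop
vertex 4.429 -3.342 -1.313
vertex 4.585 -2.944 -1.85
vertex 3.788 -2.223 -0.672
endloop
endfacet
facet normal 0.866 0.247 0.434
outer loop
vertex 3.788 -2.223 -0.672
vertex 4.585 -2.944 -1.85
vertex 3.944 -1.826 -1.209
endloop
endfacet
facet normal -0.445 0.777 0.445
outer loop
vertex 3.788 -2.223 -0.672
vertex 3.944 -1.826 -1.209
vertex 3.249 -2.201 -1.249
endloop
endfacet
facet normal 0.446 -0.777 -0.445
outer loop
vertex 4.585 -2.944 -1.85
vertex 3.891 -3.319 -1.891
vertex 4.217 -2.83 -2.418
endloop
endfacet
facet normal 0.717 0.607 -0.343
outer loop
vertex 4.585 -2.944 -1.85
vertex 4.217 -2.83 -2.418
vertex 3.944 -1.826 -1.209
endloop
endfacet
facet normal 0.717 0.607 -0.342
outer loop
vertex 3.944 -1.826 -1.209
vertex 4.217 -2.83 -2.418
vertex 3.576 -1.711 -1.776
endloop
endfacet
facet normal -0.445 0.777 0.446
outer loop
vertex 3.944 -1.826 -1.209
vertex 3.576 -1.711 -1.776
vertex 3.249 -2.201 -1.249
endloop
endfacet

endsolid


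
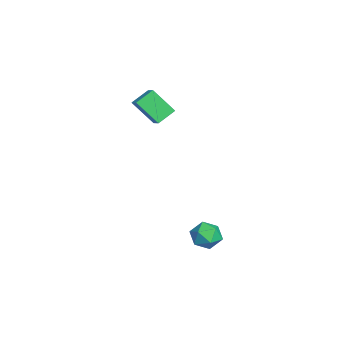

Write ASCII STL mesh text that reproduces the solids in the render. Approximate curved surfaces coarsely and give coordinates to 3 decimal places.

solid 
facet normal -0.488 0.731 0.477
outer loop
vertex -4.092 1.35 5.123
vertex -3.707 2.585 3.625
vertex -4.841 1.107 4.73
endloop
endfacet
facet normal -0.195 -0.624 0.757
outer loop
vertex -4.193 0.135 4.095
vertex -4.092 1.35 5.123
vertex -4.841 1.107 4.73
endloop
endfacet
facet normal -0.487 0.731 0.478
outer loop
vertex -4.841 1.107 4.73
vertex -3.707 2.585 3.625
vertex -4.456 2.343 3.232
endloop
endfacet
facet normal -0.851 -0.276 -0.446
outer loop
vertex -4.456 2.343 3.232
vertex -4.193 0.135 4.095
vertex -4.841 1.107 4.73
endloop
endfacet
facet normal 0.851 0.276 0.446
outer loop
vertex -4.092 1.35 5.123
vertex -3.059 1.613 2.99
vertex -3.707 2.585 3.625
endloop
endfacet
facet normal -0.195 -0.624 0.757
outer loop
vertex -3.444 0.377 4.488
vertex -4.092 1.35 5.123
vertex -4.193 0.135 4.095
endloop
endfacet
facet normal 0.851 0.276 0.446
outer loop
vertex -3.444 0.377 4.488
vertex -3.059 1.613 2.99
vertex -4.092 1.35 5.123
endloop
endfacet
facet normal 0.195 0.624 -0.756
outer loop
vertex -3.707 2.585 3.625
vertex -3.059 1.613 2.99
vertex -4.456 2.343 3.232
endloop
endfacet
facet normal -0.851 -0.276 -0.446
outer loop
vertex -3.808 1.37 2.597
vertex -4.193 0.135 4.095
vertex -4.456 2.343 3.232
endloop
endfacet
facet normal 0.195 0.624 -0.757
outer loop
vertex -4.456 2.343 3.232
vertex -3.059 1.613 2.99
vertex -3.808 1.37 2.597
endloop
endfacet
facet normal 0.487 -0.731 -0.478
outer loop
vertex -3.808 1.37 2.597
vertex -3.444 0.377 4.488
vertex -4.193 0.135 4.095
endloop
endfacet
facet normal 0.488 -0.731 -0.478
outer loop
vertex -3.059 1.613 2.99
vertex -3.444 0.377 4.488
vertex -3.808 1.37 2.597
endloop
endfacet
facet normal 0.200 -0.069 0.977
outer loop
vertex 3.851 4.38 -1.439
vertex 3.121 3.721 -1.336
vertex 4.037 3.415 -1.545
endloop
endfacet
facet normal 0.790 0.086 0.607
outer loop
vertex 3.851 4.38 -1.439
vertex 4.037 3.415 -1.545
vertex 4.443 4.068 -2.166
endloop
endfacet
facet normal 0.674 0.694 0.251
outer loop
vertex 3.851 4.38 -1.439
vertex 4.443 4.068 -2.166
vertex 3.777 4.778 -2.341
endloop
endfacet
facet normal 0.013 0.915 0.403
outer loop
vertex 3.851 4.38 -1.439
vertex 3.777 4.778 -2.341
vertex 2.96 4.563 -1.827
endloop
endfacet
facet normal -0.280 0.443 0.852
outer loop
vertex 3.851 4.38 -1.439
vertex 2.96 4.563 -1.827
vertex 3.121 3.721 -1.336
endloop
endfacet
facet normal 0.892 -0.433 0.128
outer loop
vertex 4.443 4.068 -2.166
vertex 4.037 3.415 -1.545
vertex 4.08 3.217 -2.513
endloop
endfacet
facet normal -0.062 -0.683 0.728
outer loop
vertex 4.037 3.415 -1.545
vertex 3.121 3.721 -1.336
vertex 3.263 3.002 -1.999
endloop
endfacet
facet normal -0.840 0.145 0.523
outer loop
vertex 3.121 3.721 -1.336
vertex 2.96 4.563 -1.827
vertex 2.597 3.712 -2.174
endloop
endfacet
facet normal -0.366 0.908 -0.202
outer loop
vertex 2.96 4.563 -1.827
vertex 3.777 4.778 -2.341
vertex 3.003 4.365 -2.795
endloop
endfacet
facet normal 0.705 0.551 -0.447
outer loop
vertex 3.777 4.778 -2.341
vertex 4.443 4.068 -2.166
vertex 3.919 4.059 -3.004
endloop
endfacet
facet normal -0.013 -0.915 -0.403
outer loop
vertex 3.189 3.4 -2.901
vertex 4.08 3.217 -2.513
vertex 3.263 3.002 -1.999
endloop
endfacet
facet normal -0.674 -0.694 -0.251
outer loop
vertex 3.189 3.4 -2.901
vertex 3.263 3.002 -1.999
vertex 2.597 3.712 -2.174
endloop
endfacet
facet normal -0.790 -0.086 -0.607
outer loop
vertex 3.189 3.4 -2.901
vertex 2.597 3.712 -2.174
vertex 3.003 4.365 -2.795
endloop
endfacet
facet normal -0.200 0.069 -0.977
outer loop
vertex 3.189 3.4 -2.901
vertex 3.003 4.365 -2.795
vertex 3.919 4.059 -3.004
endloop
endfacet
facet normal 0.280 -0.443 -0.852
outer loop
vertex 3.189 3.4 -2.901
vertex 3.919 4.059 -3.004
vertex 4.08 3.217 -2.513
endloop
endfacet
facet normal 0.366 -0.908 0.202
outer loop
vertex 3.263 3.002 -1.999
vertex 4.08 3.217 -2.513
vertex 4.037 3.415 -1.545
endloop
endfacet
facet normal -0.705 -0.551 0.447
outer loop
vertex 2.597 3.712 -2.174
vertex 3.263 3.002 -1.999
vertex 3.121 3.721 -1.336
endloop
endfacet
facet normal -0.892 0.433 -0.128
outer loop
vertex 3.003 4.365 -2.795
vertex 2.597 3.712 -2.174
vertex 2.96 4.563 -1.827
endloop
endfacet
facet normal 0.062 0.683 -0.728
outer loop
vertex 3.919 4.059 -3.004
vertex 3.003 4.365 -2.795
vertex 3.777 4.778 -2.341
endloop
endfacet
facet normal 0.840 -0.145 -0.523
outer loop
vertex 4.08 3.217 -2.513
vertex 3.919 4.059 -3.004
vertex 4.443 4.068 -2.166
endloop
endfacet

endsolid


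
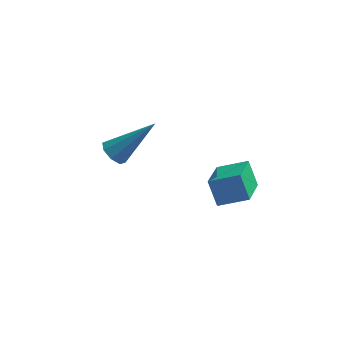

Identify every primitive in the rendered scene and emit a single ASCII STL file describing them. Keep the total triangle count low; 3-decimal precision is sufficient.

solid 
facet normal -0.368 0.427 0.826
outer loop
vertex 2.219 -4.266 -1.338
vertex 2.341 -3.042 -1.917
vertex 1.284 -4.35 -1.711
endloop
endfacet
facet normal -0.089 -0.901 0.425
outer loop
vertex 1.619 -4.738 -2.463
vertex 2.219 -4.266 -1.338
vertex 1.284 -4.35 -1.711
endloop
endfacet
facet normal -0.367 0.427 0.826
outer loop
vertex 1.284 -4.35 -1.711
vertex 2.341 -3.042 -1.917
vertex 1.406 -3.125 -2.29
endloop
endfacet
facet normal -0.925 -0.083 -0.370
outer loop
vertex 1.406 -3.125 -2.29
vertex 1.619 -4.738 -2.463
vertex 1.284 -4.35 -1.711
endloop
endfacet
facet normal 0.925 0.083 0.370
outer loop
vertex 2.219 -4.266 -1.338
vertex 2.676 -3.43 -2.669
vertex 2.341 -3.042 -1.917
endloop
endfacet
facet normal -0.090 -0.900 0.426
outer loop
vertex 2.554 -4.655 -2.09
vertex 2.219 -4.266 -1.338
vertex 1.619 -4.738 -2.463
endloop
endfacet
facet normal 0.926 0.083 0.370
outer loop
vertex 2.554 -4.655 -2.09
vertex 2.676 -3.43 -2.669
vertex 2.219 -4.266 -1.338
endloop
endfacet
facet normal 0.090 0.901 -0.425
outer loop
vertex 2.341 -3.042 -1.917
vertex 2.676 -3.43 -2.669
vertex 1.406 -3.125 -2.29
endloop
endfacet
facet normal -0.926 -0.083 -0.370
outer loop
vertex 1.741 -3.514 -3.042
vertex 1.619 -4.738 -2.463
vertex 1.406 -3.125 -2.29
endloop
endfacet
facet normal 0.089 0.900 -0.426
outer loop
vertex 1.406 -3.125 -2.29
vertex 2.676 -3.43 -2.669
vertex 1.741 -3.514 -3.042
endloop
endfacet
facet normal 0.367 -0.427 -0.826
outer loop
vertex 1.741 -3.514 -3.042
vertex 2.554 -4.655 -2.09
vertex 1.619 -4.738 -2.463
endloop
endfacet
facet normal 0.368 -0.427 -0.826
outer loop
vertex 2.676 -3.43 -2.669
vertex 2.554 -4.655 -2.09
vertex 1.741 -3.514 -3.042
endloop
endfacet
facet normal -0.682 -0.243 -0.690
outer loop
vertex -1.631 -1.62 -4.098
vertex -2.011 -1.49 -3.768
vertex -1.736 -1.237 -4.129
endloop
endfacet
facet normal 0.834 0.186 -0.520
outer loop
vertex -1.631 -1.62 -4.098
vertex -1.736 -1.237 -4.129
vertex -0.769 -1.05 -2.512
endloop
endfacet
facet normal -0.683 -0.242 -0.690
outer loop
vertex -1.736 -1.237 -4.129
vertex -2.011 -1.49 -3.768
vertex -2.002 -1.002 -3.948
endloop
endfacet
facet normal 0.461 0.807 -0.369
outer loop
vertex -1.736 -1.237 -4.129
vertex -2.002 -1.002 -3.948
vertex -0.769 -1.05 -2.512
endloop
endfacet
facet normal -0.684 -0.241 -0.689
outer loop
vertex -2.002 -1.002 -3.948
vertex -2.011 -1.49 -3.768
vertex -2.273 -1.053 -3.661
endloop
endfacet
facet normal -0.079 0.992 0.101
outer loop
vertex -2.002 -1.002 -3.948
vertex -2.273 -1.053 -3.661
vertex -0.769 -1.05 -2.512
endloop
endfacet
facet normal -0.683 -0.241 -0.690
outer loop
vertex -2.273 -1.053 -3.661
vertex -2.011 -1.49 -3.768
vertex -2.391 -1.36 -3.437
endloop
endfacet
facet normal -0.472 0.631 0.616
outer loop
vertex -2.273 -1.053 -3.661
vertex -2.391 -1.36 -3.437
vertex -0.769 -1.05 -2.512
endloop
endfacet
facet normal -0.683 -0.241 -0.689
outer loop
vertex -2.391 -1.36 -3.437
vertex -2.011 -1.49 -3.768
vertex -2.287 -1.743 -3.406
endloop
endfacet
facet normal -0.486 -0.061 0.872
outer loop
vertex -2.391 -1.36 -3.437
vertex -2.287 -1.743 -3.406
vertex -0.769 -1.05 -2.512
endloop
endfacet
facet normal -0.683 -0.242 -0.690
outer loop
vertex -2.287 -1.743 -3.406
vertex -2.011 -1.49 -3.768
vertex -2.021 -1.978 -3.587
endloop
endfacet
facet normal -0.113 -0.683 0.721
outer loop
vertex -2.287 -1.743 -3.406
vertex -2.021 -1.978 -3.587
vertex -0.769 -1.05 -2.512
endloop
endfacet
facet normal -0.682 -0.242 -0.690
outer loop
vertex -2.021 -1.978 -3.587
vertex -2.011 -1.49 -3.768
vertex -1.749 -1.926 -3.874
endloop
endfacet
facet normal 0.429 -0.868 0.249
outer loop
vertex -2.021 -1.978 -3.587
vertex -1.749 -1.926 -3.874
vertex -0.769 -1.05 -2.512
endloop
endfacet
facet normal -0.682 -0.242 -0.690
outer loop
vertex -1.749 -1.926 -3.874
vertex -2.011 -1.49 -3.768
vertex -1.631 -1.62 -4.098
endloop
endfacet
facet normal 0.820 -0.509 -0.263
outer loop
vertex -1.749 -1.926 -3.874
vertex -1.631 -1.62 -4.098
vertex -0.769 -1.05 -2.512
endloop
endfacet

endsolid


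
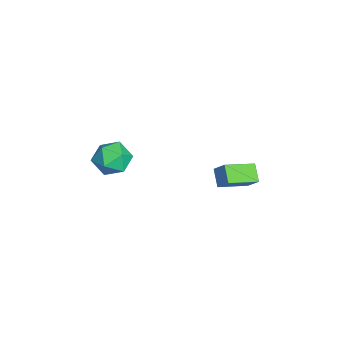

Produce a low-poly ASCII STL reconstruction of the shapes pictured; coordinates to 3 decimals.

solid 
facet normal -0.679 0.695 0.236
outer loop
vertex -1.237 -3.13 -1.367
vertex -0.876 -3.093 -0.437
vertex -0.504 -2.491 -1.141
endloop
endfacet
facet normal -0.502 0.736 -0.454
outer loop
vertex -1.237 -3.13 -1.367
vertex -0.504 -2.491 -1.141
vertex -0.475 -3.001 -2.0
endloop
endfacet
facet normal -0.646 0.107 -0.756
outer loop
vertex -1.237 -3.13 -1.367
vertex -0.475 -3.001 -2.0
vertex -0.83 -3.919 -1.826
endloop
endfacet
facet normal -0.912 -0.324 -0.252
outer loop
vertex -1.237 -3.13 -1.367
vertex -0.83 -3.919 -1.826
vertex -1.077 -3.976 -0.86
endloop
endfacet
facet normal -0.932 0.040 0.360
outer loop
vertex -1.237 -3.13 -1.367
vertex -1.077 -3.976 -0.86
vertex -0.876 -3.093 -0.437
endloop
endfacet
facet normal 0.202 0.845 -0.495
outer loop
vertex -0.475 -3.001 -2.0
vertex -0.504 -2.491 -1.141
vertex 0.357 -2.884 -1.46
endloop
endfacet
facet normal -0.084 0.779 0.622
outer loop
vertex -0.504 -2.491 -1.141
vertex -0.876 -3.093 -0.437
vertex 0.11 -2.941 -0.494
endloop
endfacet
facet normal -0.494 -0.282 0.822
outer loop
vertex -0.876 -3.093 -0.437
vertex -1.077 -3.976 -0.86
vertex -0.245 -3.859 -0.32
endloop
endfacet
facet normal -0.460 -0.871 -0.169
outer loop
vertex -1.077 -3.976 -0.86
vertex -0.83 -3.919 -1.826
vertex -0.216 -4.369 -1.179
endloop
endfacet
facet normal -0.030 -0.175 -0.984
outer loop
vertex -0.83 -3.919 -1.826
vertex -0.475 -3.001 -2.0
vertex 0.156 -3.767 -1.883
endloop
endfacet
facet normal 0.912 0.324 0.252
outer loop
vertex 0.517 -3.73 -0.953
vertex 0.357 -2.884 -1.46
vertex 0.11 -2.941 -0.494
endloop
endfacet
facet normal 0.646 -0.107 0.756
outer loop
vertex 0.517 -3.73 -0.953
vertex 0.11 -2.941 -0.494
vertex -0.245 -3.859 -0.32
endloop
endfacet
facet normal 0.502 -0.736 0.454
outer loop
vertex 0.517 -3.73 -0.953
vertex -0.245 -3.859 -0.32
vertex -0.216 -4.369 -1.179
endloop
endfacet
facet normal 0.679 -0.695 -0.236
outer loop
vertex 0.517 -3.73 -0.953
vertex -0.216 -4.369 -1.179
vertex 0.156 -3.767 -1.883
endloop
endfacet
facet normal 0.932 -0.040 -0.360
outer loop
vertex 0.517 -3.73 -0.953
vertex 0.156 -3.767 -1.883
vertex 0.357 -2.884 -1.46
endloop
endfacet
facet normal 0.460 0.871 0.169
outer loop
vertex 0.11 -2.941 -0.494
vertex 0.357 -2.884 -1.46
vertex -0.504 -2.491 -1.141
endloop
endfacet
facet normal 0.030 0.175 0.984
outer loop
vertex -0.245 -3.859 -0.32
vertex 0.11 -2.941 -0.494
vertex -0.876 -3.093 -0.437
endloop
endfacet
facet normal -0.202 -0.845 0.495
outer loop
vertex -0.216 -4.369 -1.179
vertex -0.245 -3.859 -0.32
vertex -1.077 -3.976 -0.86
endloop
endfacet
facet normal 0.084 -0.779 -0.622
outer loop
vertex 0.156 -3.767 -1.883
vertex -0.216 -4.369 -1.179
vertex -0.83 -3.919 -1.826
endloop
endfacet
facet normal 0.494 0.282 -0.822
outer loop
vertex 0.357 -2.884 -1.46
vertex 0.156 -3.767 -1.883
vertex -0.475 -3.001 -2.0
endloop
endfacet
facet normal -0.460 -0.503 -0.732
outer loop
vertex -2.177 1.15 -3.563
vertex -2.878 2.569 -4.098
vertex -1.379 1.313 -4.177
endloop
endfacet
facet normal 0.420 -0.849 0.320
outer loop
vertex -0.942 1.791 -3.482
vertex -2.177 1.15 -3.563
vertex -1.379 1.313 -4.177
endloop
endfacet
facet normal -0.460 -0.503 -0.732
outer loop
vertex -1.379 1.313 -4.177
vertex -2.878 2.569 -4.098
vertex -2.08 2.732 -4.712
endloop
endfacet
facet normal 0.783 0.160 -0.602
outer loop
vertex -2.08 2.732 -4.712
vertex -0.942 1.791 -3.482
vertex -1.379 1.313 -4.177
endloop
endfacet
facet normal -0.783 -0.160 0.602
outer loop
vertex -2.177 1.15 -3.563
vertex -2.441 3.047 -3.403
vertex -2.878 2.569 -4.098
endloop
endfacet
facet normal 0.420 -0.849 0.320
outer loop
vertex -1.74 1.628 -2.868
vertex -2.177 1.15 -3.563
vertex -0.942 1.791 -3.482
endloop
endfacet
facet normal -0.783 -0.160 0.602
outer loop
vertex -1.74 1.628 -2.868
vertex -2.441 3.047 -3.403
vertex -2.177 1.15 -3.563
endloop
endfacet
facet normal -0.420 0.849 -0.320
outer loop
vertex -2.878 2.569 -4.098
vertex -2.441 3.047 -3.403
vertex -2.08 2.732 -4.712
endloop
endfacet
facet normal 0.783 0.160 -0.602
outer loop
vertex -1.643 3.21 -4.017
vertex -0.942 1.791 -3.482
vertex -2.08 2.732 -4.712
endloop
endfacet
facet normal -0.420 0.849 -0.320
outer loop
vertex -2.08 2.732 -4.712
vertex -2.441 3.047 -3.403
vertex -1.643 3.21 -4.017
endloop
endfacet
facet normal 0.460 0.503 0.732
outer loop
vertex -1.643 3.21 -4.017
vertex -1.74 1.628 -2.868
vertex -0.942 1.791 -3.482
endloop
endfacet
facet normal 0.460 0.503 0.732
outer loop
vertex -2.441 3.047 -3.403
vertex -1.74 1.628 -2.868
vertex -1.643 3.21 -4.017
endloop
endfacet

endsolid


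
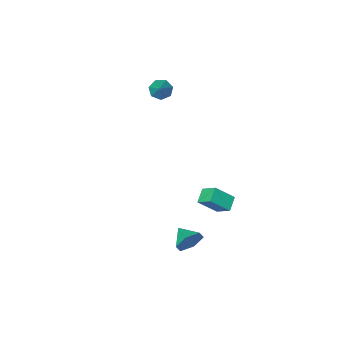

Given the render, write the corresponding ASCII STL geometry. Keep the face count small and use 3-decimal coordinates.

solid 
facet normal -0.664 -0.578 0.474
outer loop
vertex -2.362 3.055 0.957
vertex -3.251 3.366 0.091
vertex -2.1 2.315 0.423
endloop
endfacet
facet normal 0.695 -0.242 0.677
outer loop
vertex -1.549 2.794 0.029
vertex -2.362 3.055 0.957
vertex -2.1 2.315 0.423
endloop
endfacet
facet normal -0.664 -0.578 0.474
outer loop
vertex -2.1 2.315 0.423
vertex -3.251 3.366 0.091
vertex -2.989 2.626 -0.444
endloop
endfacet
facet normal 0.276 -0.780 -0.562
outer loop
vertex -2.989 2.626 -0.444
vertex -1.549 2.794 0.029
vertex -2.1 2.315 0.423
endloop
endfacet
facet normal -0.275 0.780 0.563
outer loop
vertex -2.362 3.055 0.957
vertex -2.7 3.845 -0.303
vertex -3.251 3.366 0.091
endloop
endfacet
facet normal 0.695 -0.244 0.677
outer loop
vertex -1.811 3.534 0.564
vertex -2.362 3.055 0.957
vertex -1.549 2.794 0.029
endloop
endfacet
facet normal -0.276 0.779 0.563
outer loop
vertex -1.811 3.534 0.564
vertex -2.7 3.845 -0.303
vertex -2.362 3.055 0.957
endloop
endfacet
facet normal -0.695 0.243 -0.677
outer loop
vertex -3.251 3.366 0.091
vertex -2.7 3.845 -0.303
vertex -2.989 2.626 -0.444
endloop
endfacet
facet normal 0.276 -0.779 -0.563
outer loop
vertex -2.438 3.105 -0.837
vertex -1.549 2.794 0.029
vertex -2.989 2.626 -0.444
endloop
endfacet
facet normal -0.694 0.243 -0.677
outer loop
vertex -2.989 2.626 -0.444
vertex -2.7 3.845 -0.303
vertex -2.438 3.105 -0.837
endloop
endfacet
facet normal 0.664 0.578 -0.474
outer loop
vertex -2.438 3.105 -0.837
vertex -1.811 3.534 0.564
vertex -1.549 2.794 0.029
endloop
endfacet
facet normal 0.665 0.577 -0.474
outer loop
vertex -2.7 3.845 -0.303
vertex -1.811 3.534 0.564
vertex -2.438 3.105 -0.837
endloop
endfacet
facet normal -0.413 -0.647 -0.641
outer loop
vertex -2.865 -4.224 3.118
vertex -3.338 -3.834 3.029
vertex -2.802 -3.869 2.719
endloop
endfacet
facet normal 0.993 -0.084 0.082
outer loop
vertex -2.865 -4.224 3.118
vertex -2.802 -3.869 2.719
vertex -2.822 -3.026 3.831
endloop
endfacet
facet normal -0.413 -0.646 -0.642
outer loop
vertex -2.802 -3.869 2.719
vertex -3.338 -3.834 3.029
vertex -3.143 -3.487 2.554
endloop
endfacet
facet normal 0.766 0.519 -0.380
outer loop
vertex -2.802 -3.869 2.719
vertex -3.143 -3.487 2.554
vertex -2.822 -3.026 3.831
endloop
endfacet
facet normal -0.413 -0.646 -0.642
outer loop
vertex -3.143 -3.487 2.554
vertex -3.338 -3.834 3.029
vertex -3.631 -3.366 2.746
endloop
endfacet
facet normal 0.090 0.929 -0.358
outer loop
vertex -3.143 -3.487 2.554
vertex -3.631 -3.366 2.746
vertex -2.822 -3.026 3.831
endloop
endfacet
facet normal -0.412 -0.646 -0.642
outer loop
vertex -3.631 -3.366 2.746
vertex -3.338 -3.834 3.029
vertex -3.898 -3.598 3.151
endloop
endfacet
facet normal -0.529 0.838 0.132
outer loop
vertex -3.631 -3.366 2.746
vertex -3.898 -3.598 3.151
vertex -2.822 -3.026 3.831
endloop
endfacet
facet normal -0.412 -0.646 -0.642
outer loop
vertex -3.898 -3.598 3.151
vertex -3.338 -3.834 3.029
vertex -3.744 -4.007 3.464
endloop
endfacet
facet normal -0.621 0.315 0.718
outer loop
vertex -3.898 -3.598 3.151
vertex -3.744 -4.007 3.464
vertex -2.822 -3.026 3.831
endloop
endfacet
facet normal -0.413 -0.646 -0.642
outer loop
vertex -3.744 -4.007 3.464
vertex -3.338 -3.834 3.029
vertex -3.284 -4.286 3.449
endloop
endfacet
facet normal -0.119 -0.248 0.961
outer loop
vertex -3.744 -4.007 3.464
vertex -3.284 -4.286 3.449
vertex -2.822 -3.026 3.831
endloop
endfacet
facet normal -0.412 -0.646 -0.642
outer loop
vertex -3.284 -4.286 3.449
vertex -3.338 -3.834 3.029
vertex -2.865 -4.224 3.118
endloop
endfacet
facet normal 0.599 -0.425 0.679
outer loop
vertex -3.284 -4.286 3.449
vertex -2.865 -4.224 3.118
vertex -2.822 -3.026 3.831
endloop
endfacet
facet normal -0.046 0.960 -0.276
outer loop
vertex -0.782 3.02 -2.152
vertex -1.134 2.809 -2.827
vertex -1.57 2.972 -2.188
endloop
endfacet
facet normal -0.026 -0.290 0.957
outer loop
vertex -0.782 3.02 -2.152
vertex -1.57 2.972 -2.188
vertex -1.086 1.791 -2.533
endloop
endfacet
facet normal -0.046 0.960 -0.276
outer loop
vertex -1.57 2.972 -2.188
vertex -1.134 2.809 -2.827
vertex -1.922 2.761 -2.863
endloop
endfacet
facet normal -0.727 -0.450 0.519
outer loop
vertex -1.57 2.972 -2.188
vertex -1.922 2.761 -2.863
vertex -1.086 1.791 -2.533
endloop
endfacet
facet normal -0.046 0.960 -0.278
outer loop
vertex -1.922 2.761 -2.863
vertex -1.134 2.809 -2.827
vertex -1.486 2.597 -3.502
endloop
endfacet
facet normal -0.675 -0.680 -0.286
outer loop
vertex -1.922 2.761 -2.863
vertex -1.486 2.597 -3.502
vertex -1.086 1.791 -2.533
endloop
endfacet
facet normal -0.045 0.960 -0.278
outer loop
vertex -1.486 2.597 -3.502
vertex -1.134 2.809 -2.827
vertex -0.699 2.645 -3.465
endloop
endfacet
facet normal 0.077 -0.751 -0.656
outer loop
vertex -1.486 2.597 -3.502
vertex -0.699 2.645 -3.465
vertex -1.086 1.791 -2.533
endloop
endfacet
facet normal -0.045 0.960 -0.278
outer loop
vertex -0.699 2.645 -3.465
vertex -1.134 2.809 -2.827
vertex -0.347 2.857 -2.79
endloop
endfacet
facet normal 0.776 -0.591 -0.219
outer loop
vertex -0.699 2.645 -3.465
vertex -0.347 2.857 -2.79
vertex -1.086 1.791 -2.533
endloop
endfacet
facet normal -0.046 0.960 -0.276
outer loop
vertex -0.347 2.857 -2.79
vertex -1.134 2.809 -2.827
vertex -0.782 3.02 -2.152
endloop
endfacet
facet normal 0.725 -0.361 0.587
outer loop
vertex -0.347 2.857 -2.79
vertex -0.782 3.02 -2.152
vertex -1.086 1.791 -2.533
endloop
endfacet

endsolid


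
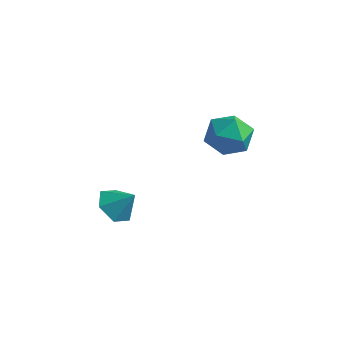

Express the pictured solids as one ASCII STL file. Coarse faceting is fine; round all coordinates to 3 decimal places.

solid 
facet normal -0.665 -0.196 -0.721
outer loop
vertex -3.669 -2.721 -0.255
vertex -4.115 -1.966 -0.049
vertex -3.456 -1.946 -0.662
endloop
endfacet
facet normal 0.957 -0.286 -0.044
outer loop
vertex -3.669 -2.721 -0.255
vertex -3.456 -1.946 -0.662
vertex -3.325 -1.734 0.809
endloop
endfacet
facet normal -0.665 -0.196 -0.721
outer loop
vertex -3.456 -1.946 -0.662
vertex -4.115 -1.966 -0.049
vertex -3.902 -1.192 -0.456
endloop
endfacet
facet normal 0.832 0.534 -0.151
outer loop
vertex -3.456 -1.946 -0.662
vertex -3.902 -1.192 -0.456
vertex -3.325 -1.734 0.809
endloop
endfacet
facet normal -0.665 -0.196 -0.721
outer loop
vertex -3.902 -1.192 -0.456
vertex -4.115 -1.966 -0.049
vertex -4.561 -1.212 0.157
endloop
endfacet
facet normal 0.240 0.927 0.288
outer loop
vertex -3.902 -1.192 -0.456
vertex -4.561 -1.212 0.157
vertex -3.325 -1.734 0.809
endloop
endfacet
facet normal -0.664 -0.196 -0.722
outer loop
vertex -4.561 -1.212 0.157
vertex -4.115 -1.966 -0.049
vertex -4.774 -1.986 0.563
endloop
endfacet
facet normal -0.229 0.501 0.835
outer loop
vertex -4.561 -1.212 0.157
vertex -4.774 -1.986 0.563
vertex -3.325 -1.734 0.809
endloop
endfacet
facet normal -0.664 -0.195 -0.722
outer loop
vertex -4.774 -1.986 0.563
vertex -4.115 -1.966 -0.049
vertex -4.329 -2.74 0.357
endloop
endfacet
facet normal -0.104 -0.319 0.942
outer loop
vertex -4.774 -1.986 0.563
vertex -4.329 -2.74 0.357
vertex -3.325 -1.734 0.809
endloop
endfacet
facet normal -0.664 -0.195 -0.722
outer loop
vertex -4.329 -2.74 0.357
vertex -4.115 -1.966 -0.049
vertex -3.669 -2.721 -0.255
endloop
endfacet
facet normal 0.488 -0.713 0.504
outer loop
vertex -4.329 -2.74 0.357
vertex -3.669 -2.721 -0.255
vertex -3.325 -1.734 0.809
endloop
endfacet
facet normal -0.994 -0.103 0.049
outer loop
vertex -2.811 3.442 1.516
vertex -2.696 2.345 1.548
vertex -2.71 2.925 2.487
endloop
endfacet
facet normal -0.786 0.508 0.352
outer loop
vertex -2.811 3.442 1.516
vertex -2.71 2.925 2.487
vertex -2.176 3.875 2.309
endloop
endfacet
facet normal -0.435 0.890 -0.138
outer loop
vertex -2.811 3.442 1.516
vertex -2.176 3.875 2.309
vertex -1.831 3.881 1.26
endloop
endfacet
facet normal -0.425 0.514 -0.745
outer loop
vertex -2.811 3.442 1.516
vertex -1.831 3.881 1.26
vertex -2.152 2.935 0.79
endloop
endfacet
facet normal -0.770 -0.099 -0.630
outer loop
vertex -2.811 3.442 1.516
vertex -2.152 2.935 0.79
vertex -2.696 2.345 1.548
endloop
endfacet
facet normal -0.329 0.349 0.877
outer loop
vertex -2.176 3.875 2.309
vertex -2.71 2.925 2.487
vertex -1.668 3.045 2.83
endloop
endfacet
facet normal -0.665 -0.640 0.385
outer loop
vertex -2.71 2.925 2.487
vertex -2.696 2.345 1.548
vertex -1.989 2.099 2.36
endloop
endfacet
facet normal -0.305 -0.633 -0.712
outer loop
vertex -2.696 2.345 1.548
vertex -2.152 2.935 0.79
vertex -1.644 2.105 1.311
endloop
endfacet
facet normal 0.254 0.360 -0.898
outer loop
vertex -2.152 2.935 0.79
vertex -1.831 3.881 1.26
vertex -1.11 3.055 1.133
endloop
endfacet
facet normal 0.240 0.967 0.084
outer loop
vertex -1.831 3.881 1.26
vertex -2.176 3.875 2.309
vertex -1.124 3.635 2.072
endloop
endfacet
facet normal 0.425 -0.514 0.745
outer loop
vertex -1.009 2.538 2.104
vertex -1.668 3.045 2.83
vertex -1.989 2.099 2.36
endloop
endfacet
facet normal 0.435 -0.890 0.138
outer loop
vertex -1.009 2.538 2.104
vertex -1.989 2.099 2.36
vertex -1.644 2.105 1.311
endloop
endfacet
facet normal 0.786 -0.508 -0.352
outer loop
vertex -1.009 2.538 2.104
vertex -1.644 2.105 1.311
vertex -1.11 3.055 1.133
endloop
endfacet
facet normal 0.994 0.103 -0.049
outer loop
vertex -1.009 2.538 2.104
vertex -1.11 3.055 1.133
vertex -1.124 3.635 2.072
endloop
endfacet
facet normal 0.770 0.099 0.630
outer loop
vertex -1.009 2.538 2.104
vertex -1.124 3.635 2.072
vertex -1.668 3.045 2.83
endloop
endfacet
facet normal -0.254 -0.360 0.898
outer loop
vertex -1.989 2.099 2.36
vertex -1.668 3.045 2.83
vertex -2.71 2.925 2.487
endloop
endfacet
facet normal -0.240 -0.967 -0.084
outer loop
vertex -1.644 2.105 1.311
vertex -1.989 2.099 2.36
vertex -2.696 2.345 1.548
endloop
endfacet
facet normal 0.329 -0.349 -0.877
outer loop
vertex -1.11 3.055 1.133
vertex -1.644 2.105 1.311
vertex -2.152 2.935 0.79
endloop
endfacet
facet normal 0.665 0.640 -0.385
outer loop
vertex -1.124 3.635 2.072
vertex -1.11 3.055 1.133
vertex -1.831 3.881 1.26
endloop
endfacet
facet normal 0.305 0.633 0.712
outer loop
vertex -1.668 3.045 2.83
vertex -1.124 3.635 2.072
vertex -2.176 3.875 2.309
endloop
endfacet

endsolid


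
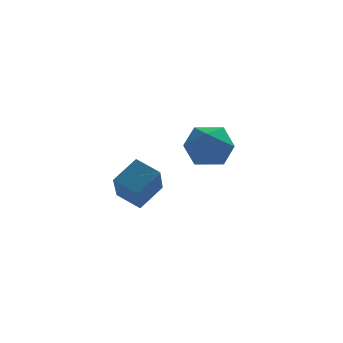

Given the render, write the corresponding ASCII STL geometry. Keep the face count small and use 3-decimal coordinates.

solid 
facet normal -0.716 0.559 0.418
outer loop
vertex -0.407 -3.049 3.667
vertex 0.366 -2.546 4.319
vertex -0.186 -1.923 2.538
endloop
endfacet
facet normal -0.685 -0.445 -0.578
outer loop
vertex 0.494 -2.454 2.141
vertex -0.407 -3.049 3.667
vertex -0.186 -1.923 2.538
endloop
endfacet
facet normal -0.716 0.559 0.418
outer loop
vertex -0.186 -1.923 2.538
vertex 0.366 -2.546 4.319
vertex 0.587 -1.42 3.19
endloop
endfacet
facet normal 0.137 0.699 -0.702
outer loop
vertex 0.587 -1.42 3.19
vertex 0.494 -2.454 2.141
vertex -0.186 -1.923 2.538
endloop
endfacet
facet normal -0.137 -0.699 0.702
outer loop
vertex -0.407 -3.049 3.667
vertex 1.046 -3.077 3.922
vertex 0.366 -2.546 4.319
endloop
endfacet
facet normal -0.685 -0.445 -0.578
outer loop
vertex 0.273 -3.58 3.27
vertex -0.407 -3.049 3.667
vertex 0.494 -2.454 2.141
endloop
endfacet
facet normal -0.137 -0.699 0.702
outer loop
vertex 0.273 -3.58 3.27
vertex 1.046 -3.077 3.922
vertex -0.407 -3.049 3.667
endloop
endfacet
facet normal 0.685 0.445 0.578
outer loop
vertex 0.366 -2.546 4.319
vertex 1.046 -3.077 3.922
vertex 0.587 -1.42 3.19
endloop
endfacet
facet normal 0.137 0.699 -0.702
outer loop
vertex 1.267 -1.951 2.793
vertex 0.494 -2.454 2.141
vertex 0.587 -1.42 3.19
endloop
endfacet
facet normal 0.685 0.445 0.578
outer loop
vertex 0.587 -1.42 3.19
vertex 1.046 -3.077 3.922
vertex 1.267 -1.951 2.793
endloop
endfacet
facet normal 0.716 -0.559 -0.418
outer loop
vertex 1.267 -1.951 2.793
vertex 0.273 -3.58 3.27
vertex 0.494 -2.454 2.141
endloop
endfacet
facet normal 0.716 -0.559 -0.418
outer loop
vertex 1.046 -3.077 3.922
vertex 0.273 -3.58 3.27
vertex 1.267 -1.951 2.793
endloop
endfacet
facet normal -0.085 0.916 -0.392
outer loop
vertex 3.39 1.408 2.638
vertex 2.575 1.555 3.158
vertex 3.445 1.797 3.534
endloop
endfacet
facet normal 0.599 0.721 -0.350
outer loop
vertex 3.39 1.408 2.638
vertex 3.445 1.797 3.534
vertex 4.094 1.122 3.254
endloop
endfacet
facet normal 0.681 0.118 -0.723
outer loop
vertex 3.39 1.408 2.638
vertex 4.094 1.122 3.254
vertex 3.625 0.462 2.705
endloop
endfacet
facet normal 0.046 -0.059 -0.997
outer loop
vertex 3.39 1.408 2.638
vertex 3.625 0.462 2.705
vertex 2.687 0.729 2.646
endloop
endfacet
facet normal -0.428 0.434 -0.793
outer loop
vertex 3.39 1.408 2.638
vertex 2.687 0.729 2.646
vertex 2.575 1.555 3.158
endloop
endfacet
facet normal 0.745 0.577 0.335
outer loop
vertex 4.094 1.122 3.254
vertex 3.445 1.797 3.534
vertex 3.713 1.091 4.154
endloop
endfacet
facet normal -0.363 0.893 0.265
outer loop
vertex 3.445 1.797 3.534
vertex 2.575 1.555 3.158
vertex 2.775 1.358 4.095
endloop
endfacet
facet normal -0.916 0.114 -0.384
outer loop
vertex 2.575 1.555 3.158
vertex 2.687 0.729 2.646
vertex 2.306 0.698 3.546
endloop
endfacet
facet normal -0.150 -0.684 -0.714
outer loop
vertex 2.687 0.729 2.646
vertex 3.625 0.462 2.705
vertex 2.955 0.023 3.266
endloop
endfacet
facet normal 0.877 -0.398 -0.271
outer loop
vertex 3.625 0.462 2.705
vertex 4.094 1.122 3.254
vertex 3.825 0.265 3.642
endloop
endfacet
facet normal -0.046 0.059 0.997
outer loop
vertex 3.01 0.412 4.162
vertex 3.713 1.091 4.154
vertex 2.775 1.358 4.095
endloop
endfacet
facet normal -0.681 -0.118 0.723
outer loop
vertex 3.01 0.412 4.162
vertex 2.775 1.358 4.095
vertex 2.306 0.698 3.546
endloop
endfacet
facet normal -0.599 -0.721 0.350
outer loop
vertex 3.01 0.412 4.162
vertex 2.306 0.698 3.546
vertex 2.955 0.023 3.266
endloop
endfacet
facet normal 0.085 -0.916 0.392
outer loop
vertex 3.01 0.412 4.162
vertex 2.955 0.023 3.266
vertex 3.825 0.265 3.642
endloop
endfacet
facet normal 0.428 -0.434 0.793
outer loop
vertex 3.01 0.412 4.162
vertex 3.825 0.265 3.642
vertex 3.713 1.091 4.154
endloop
endfacet
facet normal 0.150 0.684 0.714
outer loop
vertex 2.775 1.358 4.095
vertex 3.713 1.091 4.154
vertex 3.445 1.797 3.534
endloop
endfacet
facet normal -0.877 0.398 0.271
outer loop
vertex 2.306 0.698 3.546
vertex 2.775 1.358 4.095
vertex 2.575 1.555 3.158
endloop
endfacet
facet normal -0.745 -0.577 -0.335
outer loop
vertex 2.955 0.023 3.266
vertex 2.306 0.698 3.546
vertex 2.687 0.729 2.646
endloop
endfacet
facet normal 0.363 -0.893 -0.265
outer loop
vertex 3.825 0.265 3.642
vertex 2.955 0.023 3.266
vertex 3.625 0.462 2.705
endloop
endfacet
facet normal 0.916 -0.114 0.384
outer loop
vertex 3.713 1.091 4.154
vertex 3.825 0.265 3.642
vertex 4.094 1.122 3.254
endloop
endfacet

endsolid


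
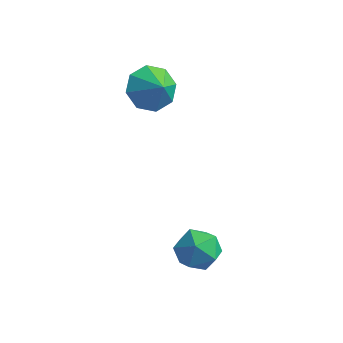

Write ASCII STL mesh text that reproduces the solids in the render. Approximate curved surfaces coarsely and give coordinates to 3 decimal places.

solid 
facet normal -0.723 0.344 -0.599
outer loop
vertex -3.576 1.231 2.745
vertex -4.32 0.906 3.457
vertex -3.758 1.815 3.301
endloop
endfacet
facet normal 0.972 0.220 0.087
outer loop
vertex -3.576 1.231 2.745
vertex -3.758 1.815 3.301
vertex -3.54 0.534 4.103
endloop
endfacet
facet normal -0.723 0.344 -0.599
outer loop
vertex -3.758 1.815 3.301
vertex -4.32 0.906 3.457
vertex -4.269 1.867 3.948
endloop
endfacet
facet normal 0.717 0.454 0.530
outer loop
vertex -3.758 1.815 3.301
vertex -4.269 1.867 3.948
vertex -3.54 0.534 4.103
endloop
endfacet
facet normal -0.723 0.344 -0.599
outer loop
vertex -4.269 1.867 3.948
vertex -4.32 0.906 3.457
vertex -4.81 1.356 4.308
endloop
endfacet
facet normal 0.330 0.285 0.900
outer loop
vertex -4.269 1.867 3.948
vertex -4.81 1.356 4.308
vertex -3.54 0.534 4.103
endloop
endfacet
facet normal -0.723 0.346 -0.599
outer loop
vertex -4.81 1.356 4.308
vertex -4.32 0.906 3.457
vertex -5.065 0.582 4.169
endloop
endfacet
facet normal 0.037 -0.188 0.981
outer loop
vertex -4.81 1.356 4.308
vertex -5.065 0.582 4.169
vertex -3.54 0.534 4.103
endloop
endfacet
facet normal -0.723 0.345 -0.599
outer loop
vertex -5.065 0.582 4.169
vertex -4.32 0.906 3.457
vertex -4.883 -0.002 3.613
endloop
endfacet
facet normal 0.010 -0.688 0.726
outer loop
vertex -5.065 0.582 4.169
vertex -4.883 -0.002 3.613
vertex -3.54 0.534 4.103
endloop
endfacet
facet normal -0.723 0.346 -0.598
outer loop
vertex -4.883 -0.002 3.613
vertex -4.32 0.906 3.457
vertex -4.372 -0.054 2.965
endloop
endfacet
facet normal 0.265 -0.922 0.283
outer loop
vertex -4.883 -0.002 3.613
vertex -4.372 -0.054 2.965
vertex -3.54 0.534 4.103
endloop
endfacet
facet normal -0.723 0.346 -0.598
outer loop
vertex -4.372 -0.054 2.965
vertex -4.32 0.906 3.457
vertex -3.831 0.457 2.606
endloop
endfacet
facet normal 0.652 -0.753 -0.088
outer loop
vertex -4.372 -0.054 2.965
vertex -3.831 0.457 2.606
vertex -3.54 0.534 4.103
endloop
endfacet
facet normal -0.723 0.346 -0.598
outer loop
vertex -3.831 0.457 2.606
vertex -4.32 0.906 3.457
vertex -3.576 1.231 2.745
endloop
endfacet
facet normal 0.945 -0.281 -0.169
outer loop
vertex -3.831 0.457 2.606
vertex -3.576 1.231 2.745
vertex -3.54 0.534 4.103
endloop
endfacet
facet normal -0.684 0.617 0.389
outer loop
vertex -0.676 -3.046 -0.837
vertex -0.23 -3.114 0.055
vertex 0.047 -2.402 -0.588
endloop
endfacet
facet normal -0.574 0.761 -0.301
outer loop
vertex -0.676 -3.046 -0.837
vertex 0.047 -2.402 -0.588
vertex 0.017 -2.789 -1.509
endloop
endfacet
facet normal -0.718 0.169 -0.675
outer loop
vertex -0.676 -3.046 -0.837
vertex 0.017 -2.789 -1.509
vertex -0.278 -3.741 -1.434
endloop
endfacet
facet normal -0.916 -0.339 -0.215
outer loop
vertex -0.676 -3.046 -0.837
vertex -0.278 -3.741 -1.434
vertex -0.431 -3.941 -0.468
endloop
endfacet
facet normal -0.895 -0.062 0.443
outer loop
vertex -0.676 -3.046 -0.837
vertex -0.431 -3.941 -0.468
vertex -0.23 -3.114 0.055
endloop
endfacet
facet normal 0.118 0.914 -0.388
outer loop
vertex 0.017 -2.789 -1.509
vertex 0.047 -2.402 -0.588
vertex 0.891 -2.699 -1.032
endloop
endfacet
facet normal -0.060 0.682 0.729
outer loop
vertex 0.047 -2.402 -0.588
vertex -0.23 -3.114 0.055
vertex 0.738 -2.899 -0.066
endloop
endfacet
facet normal -0.402 -0.418 0.815
outer loop
vertex -0.23 -3.114 0.055
vertex -0.431 -3.941 -0.468
vertex 0.443 -3.851 0.009
endloop
endfacet
facet normal -0.435 -0.866 -0.248
outer loop
vertex -0.431 -3.941 -0.468
vertex -0.278 -3.741 -1.434
vertex 0.413 -4.238 -0.912
endloop
endfacet
facet normal -0.115 -0.043 -0.992
outer loop
vertex -0.278 -3.741 -1.434
vertex 0.017 -2.789 -1.509
vertex 0.69 -3.526 -1.555
endloop
endfacet
facet normal 0.916 0.339 0.215
outer loop
vertex 1.136 -3.594 -0.663
vertex 0.891 -2.699 -1.032
vertex 0.738 -2.899 -0.066
endloop
endfacet
facet normal 0.718 -0.169 0.675
outer loop
vertex 1.136 -3.594 -0.663
vertex 0.738 -2.899 -0.066
vertex 0.443 -3.851 0.009
endloop
endfacet
facet normal 0.574 -0.761 0.301
outer loop
vertex 1.136 -3.594 -0.663
vertex 0.443 -3.851 0.009
vertex 0.413 -4.238 -0.912
endloop
endfacet
facet normal 0.684 -0.617 -0.389
outer loop
vertex 1.136 -3.594 -0.663
vertex 0.413 -4.238 -0.912
vertex 0.69 -3.526 -1.555
endloop
endfacet
facet normal 0.895 0.062 -0.443
outer loop
vertex 1.136 -3.594 -0.663
vertex 0.69 -3.526 -1.555
vertex 0.891 -2.699 -1.032
endloop
endfacet
facet normal 0.435 0.866 0.248
outer loop
vertex 0.738 -2.899 -0.066
vertex 0.891 -2.699 -1.032
vertex 0.047 -2.402 -0.588
endloop
endfacet
facet normal 0.115 0.043 0.992
outer loop
vertex 0.443 -3.851 0.009
vertex 0.738 -2.899 -0.066
vertex -0.23 -3.114 0.055
endloop
endfacet
facet normal -0.118 -0.914 0.388
outer loop
vertex 0.413 -4.238 -0.912
vertex 0.443 -3.851 0.009
vertex -0.431 -3.941 -0.468
endloop
endfacet
facet normal 0.060 -0.682 -0.729
outer loop
vertex 0.69 -3.526 -1.555
vertex 0.413 -4.238 -0.912
vertex -0.278 -3.741 -1.434
endloop
endfacet
facet normal 0.402 0.418 -0.815
outer loop
vertex 0.891 -2.699 -1.032
vertex 0.69 -3.526 -1.555
vertex 0.017 -2.789 -1.509
endloop
endfacet

endsolid
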